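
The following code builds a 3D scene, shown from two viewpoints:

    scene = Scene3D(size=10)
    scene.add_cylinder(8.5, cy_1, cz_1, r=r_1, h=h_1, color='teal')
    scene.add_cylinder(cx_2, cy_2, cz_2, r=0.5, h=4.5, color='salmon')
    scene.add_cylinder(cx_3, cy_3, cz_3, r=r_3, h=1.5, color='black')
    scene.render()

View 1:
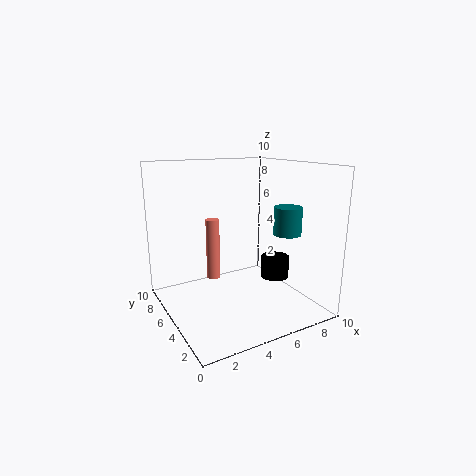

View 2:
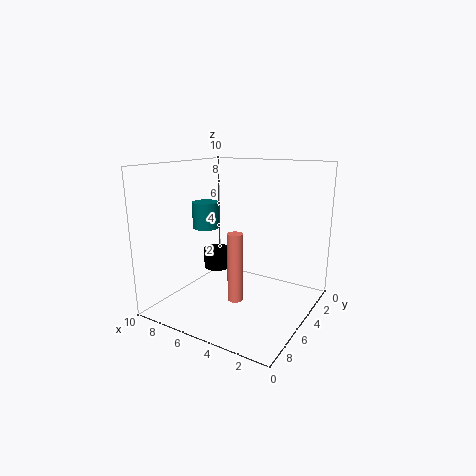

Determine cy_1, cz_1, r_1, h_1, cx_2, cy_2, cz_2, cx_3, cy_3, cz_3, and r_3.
cy_1 = 4
cz_1 = 5
r_1 = 1
h_1 = 2
cx_2 = 4
cy_2 = 7
cz_2 = 1.5
cx_3 = 7.5
cy_3 = 4
cz_3 = 2
r_3 = 1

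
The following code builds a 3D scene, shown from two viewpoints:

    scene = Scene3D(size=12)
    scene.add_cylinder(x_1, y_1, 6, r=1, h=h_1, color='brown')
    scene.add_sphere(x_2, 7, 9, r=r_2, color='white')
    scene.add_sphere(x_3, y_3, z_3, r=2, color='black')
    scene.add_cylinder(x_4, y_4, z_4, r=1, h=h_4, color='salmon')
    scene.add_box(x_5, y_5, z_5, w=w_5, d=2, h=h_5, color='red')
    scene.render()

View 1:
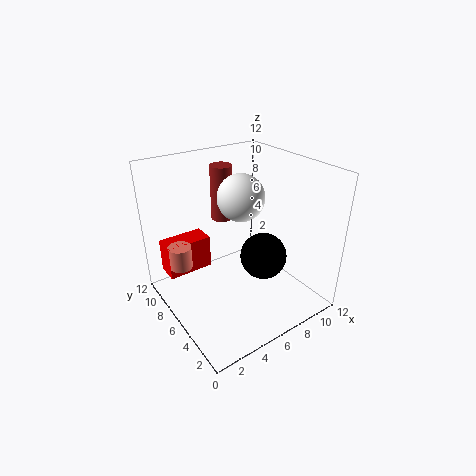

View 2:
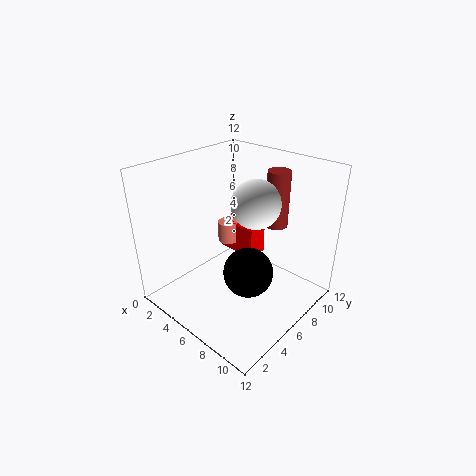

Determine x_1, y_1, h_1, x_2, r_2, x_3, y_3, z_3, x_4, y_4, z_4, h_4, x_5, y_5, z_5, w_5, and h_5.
x_1 = 7, y_1 = 10, h_1 = 5, x_2 = 7, r_2 = 2, x_3 = 8, y_3 = 5, z_3 = 4, x_4 = 2, y_4 = 9, z_4 = 3, h_4 = 2, x_5 = 1, y_5 = 9, z_5 = 2, w_5 = 4, h_5 = 3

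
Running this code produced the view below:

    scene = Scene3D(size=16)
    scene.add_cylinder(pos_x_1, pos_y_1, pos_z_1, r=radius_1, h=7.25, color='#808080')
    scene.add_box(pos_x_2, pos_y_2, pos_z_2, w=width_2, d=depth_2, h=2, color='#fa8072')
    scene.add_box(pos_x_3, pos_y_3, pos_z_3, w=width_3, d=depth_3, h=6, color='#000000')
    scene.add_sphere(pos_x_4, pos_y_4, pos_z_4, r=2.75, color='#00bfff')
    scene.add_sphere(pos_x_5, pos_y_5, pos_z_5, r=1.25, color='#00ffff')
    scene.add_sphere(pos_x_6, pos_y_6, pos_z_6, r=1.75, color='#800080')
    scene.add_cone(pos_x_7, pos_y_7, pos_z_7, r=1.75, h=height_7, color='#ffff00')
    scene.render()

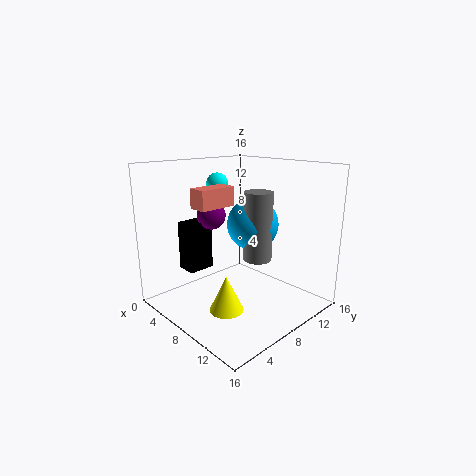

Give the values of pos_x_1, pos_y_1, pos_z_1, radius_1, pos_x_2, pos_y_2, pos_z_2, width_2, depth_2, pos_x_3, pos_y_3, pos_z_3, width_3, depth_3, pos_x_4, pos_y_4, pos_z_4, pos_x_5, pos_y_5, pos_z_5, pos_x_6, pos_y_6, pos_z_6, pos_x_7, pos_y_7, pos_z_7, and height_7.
pos_x_1 = 10.75, pos_y_1 = 8.25, pos_z_1 = 6.25, radius_1 = 1.5, pos_x_2 = 6.75, pos_y_2 = 2.75, pos_z_2 = 12, width_2 = 2, depth_2 = 4, pos_x_3 = 0.25, pos_y_3 = 5.25, pos_z_3 = 2.75, width_3 = 2.5, depth_3 = 3.25, pos_x_4 = 9.5, pos_y_4 = 8.75, pos_z_4 = 9.75, pos_x_5 = 4, pos_y_5 = 8.5, pos_z_5 = 13.5, pos_x_6 = 2.75, pos_y_6 = 8.5, pos_z_6 = 9.5, pos_x_7 = 10.5, pos_y_7 = 4, pos_z_7 = 1.75, height_7 = 3.75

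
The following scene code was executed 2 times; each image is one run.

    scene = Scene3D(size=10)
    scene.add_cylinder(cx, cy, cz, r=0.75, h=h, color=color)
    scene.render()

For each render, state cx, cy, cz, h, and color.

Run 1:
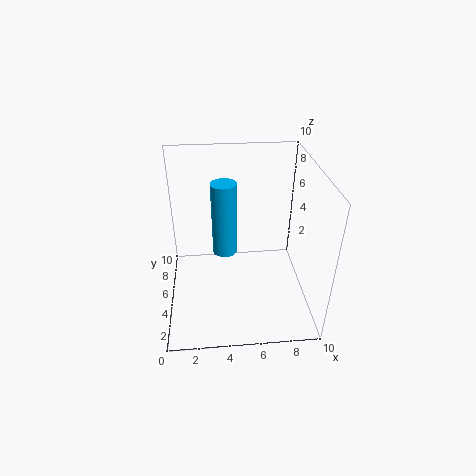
cx = 4, cy = 3, cz = 5.5, h = 4.5, color = 'deepskyblue'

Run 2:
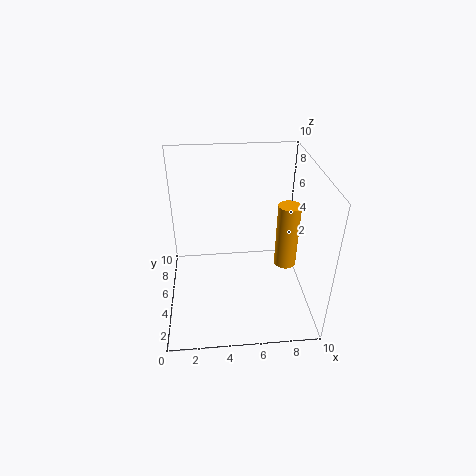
cx = 8.25, cy = 4.25, cz = 3.25, h = 4.5, color = 'orange'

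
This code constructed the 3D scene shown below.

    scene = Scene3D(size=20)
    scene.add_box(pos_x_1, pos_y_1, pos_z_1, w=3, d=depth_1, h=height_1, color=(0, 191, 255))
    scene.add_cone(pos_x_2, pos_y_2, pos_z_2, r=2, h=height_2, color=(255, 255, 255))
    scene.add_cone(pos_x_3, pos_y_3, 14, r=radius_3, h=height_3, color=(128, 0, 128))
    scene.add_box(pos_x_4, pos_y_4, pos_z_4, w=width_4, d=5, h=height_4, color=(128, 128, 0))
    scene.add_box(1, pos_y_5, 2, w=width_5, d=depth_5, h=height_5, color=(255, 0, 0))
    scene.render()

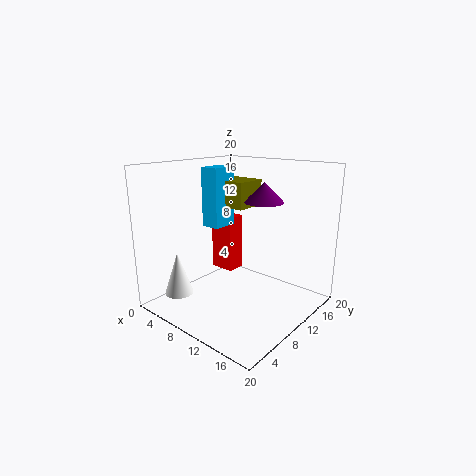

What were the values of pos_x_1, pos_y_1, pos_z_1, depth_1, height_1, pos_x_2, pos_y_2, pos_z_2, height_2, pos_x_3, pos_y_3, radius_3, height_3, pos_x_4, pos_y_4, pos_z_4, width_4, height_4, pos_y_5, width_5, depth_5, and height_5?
pos_x_1 = 2
pos_y_1 = 11
pos_z_1 = 10
depth_1 = 4
height_1 = 9
pos_x_2 = 4
pos_y_2 = 4
pos_z_2 = 2
height_2 = 6
pos_x_3 = 10
pos_y_3 = 16
radius_3 = 3
height_3 = 3
pos_x_4 = 1
pos_y_4 = 13
pos_z_4 = 13
width_4 = 7
height_4 = 4
pos_y_5 = 14
width_5 = 4
depth_5 = 3
height_5 = 9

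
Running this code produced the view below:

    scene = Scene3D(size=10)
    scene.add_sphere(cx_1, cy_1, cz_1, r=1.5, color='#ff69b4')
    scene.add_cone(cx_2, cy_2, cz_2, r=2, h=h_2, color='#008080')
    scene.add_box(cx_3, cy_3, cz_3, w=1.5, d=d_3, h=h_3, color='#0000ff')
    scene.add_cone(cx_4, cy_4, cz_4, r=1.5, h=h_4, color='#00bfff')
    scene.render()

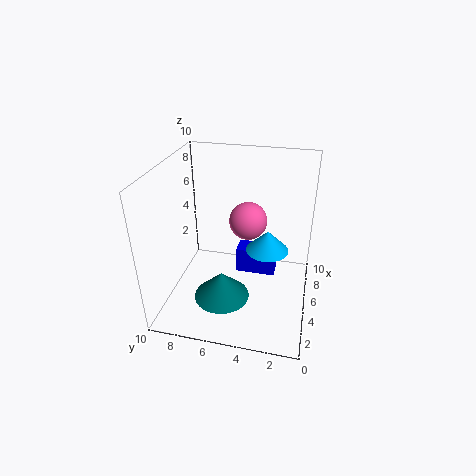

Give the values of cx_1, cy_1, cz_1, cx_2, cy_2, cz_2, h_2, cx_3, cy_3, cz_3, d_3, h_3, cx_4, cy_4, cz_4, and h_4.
cx_1 = 8.5
cy_1 = 5
cz_1 = 4.5
cx_2 = 4
cy_2 = 6
cz_2 = 0.5
h_2 = 2
cx_3 = 6.5
cy_3 = 2.5
cz_3 = 1
d_3 = 3
h_3 = 2
cx_4 = 5.5
cy_4 = 3
cz_4 = 4
h_4 = 1.5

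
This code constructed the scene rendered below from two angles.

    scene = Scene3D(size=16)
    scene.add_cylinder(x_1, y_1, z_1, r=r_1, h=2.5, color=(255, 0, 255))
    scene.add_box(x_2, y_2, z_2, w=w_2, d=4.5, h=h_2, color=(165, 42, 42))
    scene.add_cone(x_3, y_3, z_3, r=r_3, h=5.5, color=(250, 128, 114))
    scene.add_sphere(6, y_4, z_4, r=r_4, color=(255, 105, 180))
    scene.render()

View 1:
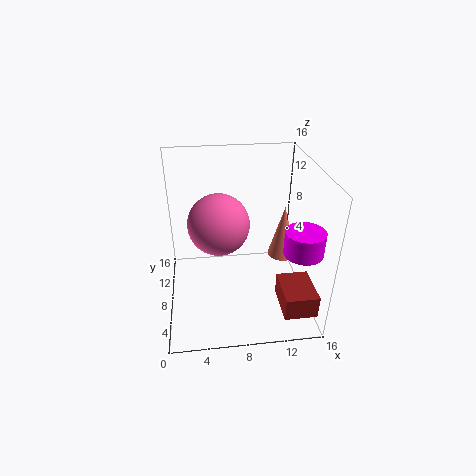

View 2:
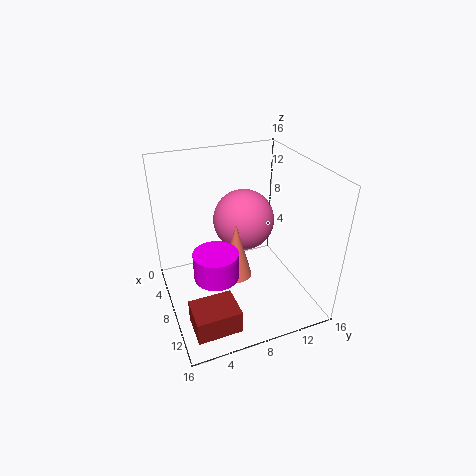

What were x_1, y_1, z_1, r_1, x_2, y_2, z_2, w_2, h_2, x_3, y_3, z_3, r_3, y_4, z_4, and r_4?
x_1 = 14
y_1 = 3.5
z_1 = 8.5
r_1 = 2
x_2 = 12
y_2 = 1
z_2 = 2
w_2 = 3.5
h_2 = 2.5
x_3 = 12.5
y_3 = 6
z_3 = 7
r_3 = 1.5
y_4 = 9.5
z_4 = 9
r_4 = 3.5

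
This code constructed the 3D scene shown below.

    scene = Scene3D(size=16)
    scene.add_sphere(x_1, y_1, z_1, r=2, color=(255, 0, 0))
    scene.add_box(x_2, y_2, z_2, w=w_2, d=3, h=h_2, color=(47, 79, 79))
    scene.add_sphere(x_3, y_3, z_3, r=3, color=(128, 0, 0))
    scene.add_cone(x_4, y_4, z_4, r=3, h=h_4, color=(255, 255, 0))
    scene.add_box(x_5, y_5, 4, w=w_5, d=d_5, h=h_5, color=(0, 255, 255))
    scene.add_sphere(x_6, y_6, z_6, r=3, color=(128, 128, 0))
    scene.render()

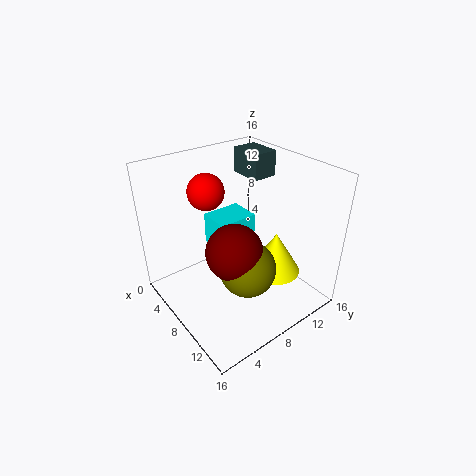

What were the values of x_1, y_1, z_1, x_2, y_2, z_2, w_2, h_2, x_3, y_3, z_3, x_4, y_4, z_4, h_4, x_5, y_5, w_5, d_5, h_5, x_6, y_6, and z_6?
x_1 = 5; y_1 = 6; z_1 = 13; x_2 = 2; y_2 = 12; z_2 = 13; w_2 = 4; h_2 = 3; x_3 = 10; y_3 = 6; z_3 = 8; x_4 = 10; y_4 = 12; z_4 = 3; h_4 = 5; x_5 = 1; y_5 = 8; w_5 = 4; d_5 = 5; h_5 = 4; x_6 = 11; y_6 = 7; z_6 = 6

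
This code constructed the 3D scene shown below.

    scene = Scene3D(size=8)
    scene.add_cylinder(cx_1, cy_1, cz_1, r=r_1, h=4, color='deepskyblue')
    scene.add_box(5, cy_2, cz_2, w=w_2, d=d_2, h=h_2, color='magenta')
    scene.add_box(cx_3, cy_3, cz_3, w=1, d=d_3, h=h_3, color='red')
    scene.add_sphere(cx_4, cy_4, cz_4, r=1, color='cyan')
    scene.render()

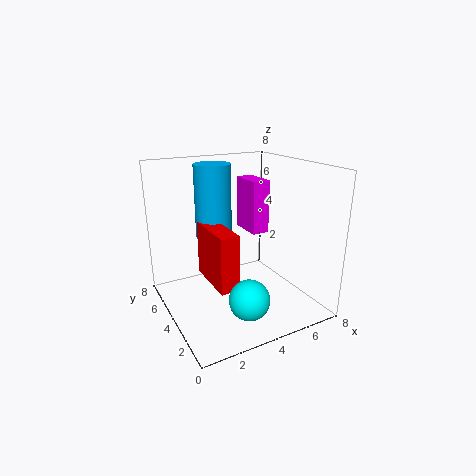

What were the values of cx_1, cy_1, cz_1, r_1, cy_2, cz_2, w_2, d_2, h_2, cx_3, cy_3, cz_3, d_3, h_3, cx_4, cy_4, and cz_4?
cx_1 = 3, cy_1 = 5, cz_1 = 4, r_1 = 1, cy_2 = 4, cz_2 = 4, w_2 = 1, d_2 = 2, h_2 = 3, cx_3 = 2, cy_3 = 2, cz_3 = 2, d_3 = 3, h_3 = 3, cx_4 = 3, cy_4 = 1, cz_4 = 2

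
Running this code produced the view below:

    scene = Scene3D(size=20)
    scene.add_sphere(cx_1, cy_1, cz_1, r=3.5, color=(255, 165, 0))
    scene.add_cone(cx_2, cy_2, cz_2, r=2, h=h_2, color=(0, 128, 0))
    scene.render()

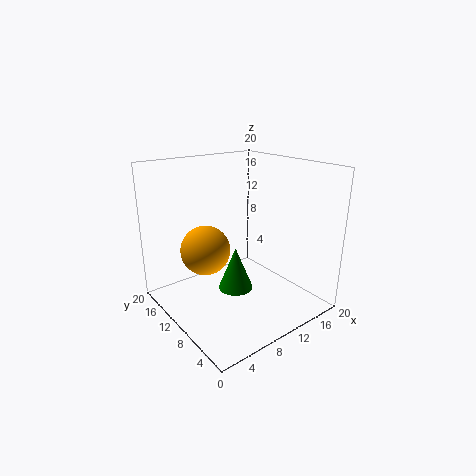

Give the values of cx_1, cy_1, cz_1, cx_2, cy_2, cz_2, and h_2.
cx_1 = 6.5; cy_1 = 13; cz_1 = 8; cx_2 = 5; cy_2 = 4; cz_2 = 7; h_2 = 5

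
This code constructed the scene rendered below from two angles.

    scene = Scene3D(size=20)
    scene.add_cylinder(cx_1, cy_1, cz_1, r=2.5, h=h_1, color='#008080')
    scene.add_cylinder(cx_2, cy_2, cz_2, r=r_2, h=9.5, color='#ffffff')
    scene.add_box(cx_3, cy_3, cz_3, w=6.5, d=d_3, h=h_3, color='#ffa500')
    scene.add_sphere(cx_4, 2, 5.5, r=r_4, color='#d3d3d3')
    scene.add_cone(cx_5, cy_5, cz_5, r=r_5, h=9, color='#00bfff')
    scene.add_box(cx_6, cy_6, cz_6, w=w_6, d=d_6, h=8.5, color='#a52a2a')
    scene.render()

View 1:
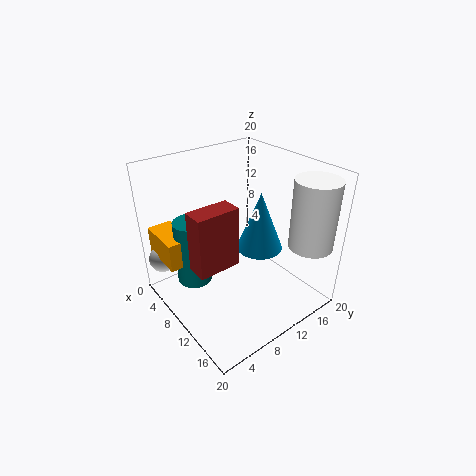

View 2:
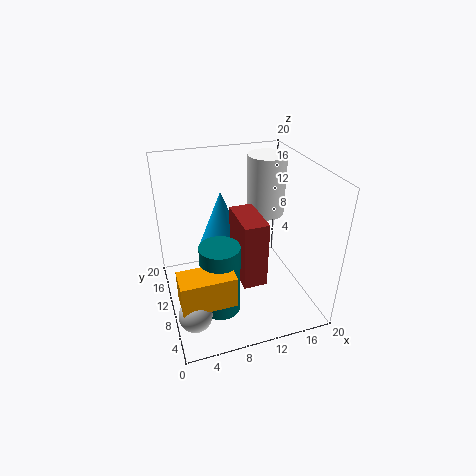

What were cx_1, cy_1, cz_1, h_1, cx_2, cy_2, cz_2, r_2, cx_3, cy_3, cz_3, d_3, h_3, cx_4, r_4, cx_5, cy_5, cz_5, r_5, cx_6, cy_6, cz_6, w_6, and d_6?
cx_1 = 6; cy_1 = 5; cz_1 = 3; h_1 = 9.5; cx_2 = 17; cy_2 = 17; cz_2 = 9.5; r_2 = 3; cx_3 = 0.5; cy_3 = 1; cz_3 = 6.5; d_3 = 3.5; h_3 = 4; cx_4 = 2; r_4 = 2; cx_5 = 9; cy_5 = 15; cz_5 = 6; r_5 = 3.5; cx_6 = 8.5; cy_6 = 3; cz_6 = 7; w_6 = 3; d_6 = 6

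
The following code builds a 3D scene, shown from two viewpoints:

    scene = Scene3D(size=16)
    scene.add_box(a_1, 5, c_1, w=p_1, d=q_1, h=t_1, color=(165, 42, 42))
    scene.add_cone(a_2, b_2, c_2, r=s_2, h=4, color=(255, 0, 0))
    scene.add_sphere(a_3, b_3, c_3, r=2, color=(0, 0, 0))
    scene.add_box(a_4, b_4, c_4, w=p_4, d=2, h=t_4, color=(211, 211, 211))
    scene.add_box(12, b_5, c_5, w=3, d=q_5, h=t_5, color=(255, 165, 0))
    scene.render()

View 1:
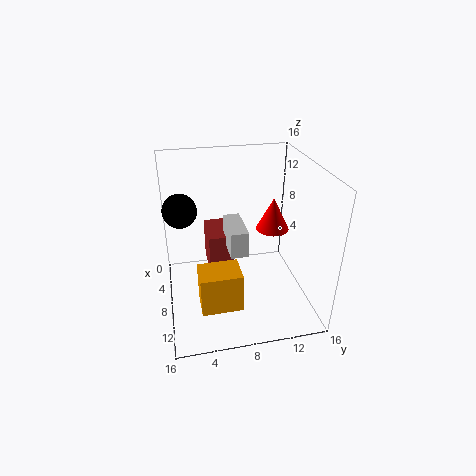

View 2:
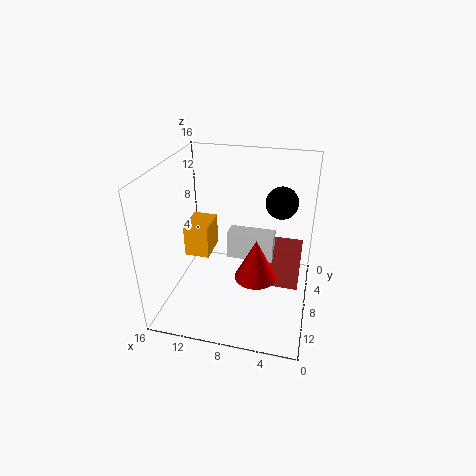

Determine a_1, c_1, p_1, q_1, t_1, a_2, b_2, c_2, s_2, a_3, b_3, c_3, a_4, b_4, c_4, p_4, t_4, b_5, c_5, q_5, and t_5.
a_1 = 1
c_1 = 2
p_1 = 5
q_1 = 3
t_1 = 5
a_2 = 5
b_2 = 13
c_2 = 7
s_2 = 2
a_3 = 4
b_3 = 2
c_3 = 10
a_4 = 4
b_4 = 7
c_4 = 6
p_4 = 5
t_4 = 3
b_5 = 3
c_5 = 4
q_5 = 4
t_5 = 4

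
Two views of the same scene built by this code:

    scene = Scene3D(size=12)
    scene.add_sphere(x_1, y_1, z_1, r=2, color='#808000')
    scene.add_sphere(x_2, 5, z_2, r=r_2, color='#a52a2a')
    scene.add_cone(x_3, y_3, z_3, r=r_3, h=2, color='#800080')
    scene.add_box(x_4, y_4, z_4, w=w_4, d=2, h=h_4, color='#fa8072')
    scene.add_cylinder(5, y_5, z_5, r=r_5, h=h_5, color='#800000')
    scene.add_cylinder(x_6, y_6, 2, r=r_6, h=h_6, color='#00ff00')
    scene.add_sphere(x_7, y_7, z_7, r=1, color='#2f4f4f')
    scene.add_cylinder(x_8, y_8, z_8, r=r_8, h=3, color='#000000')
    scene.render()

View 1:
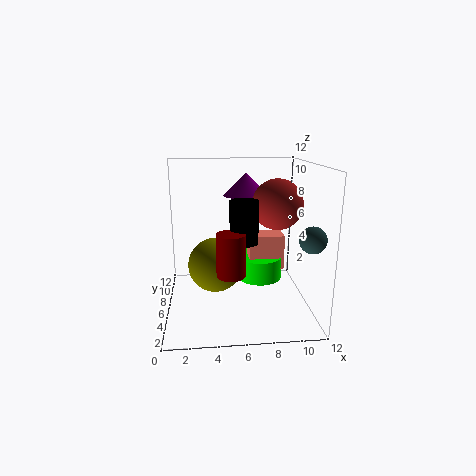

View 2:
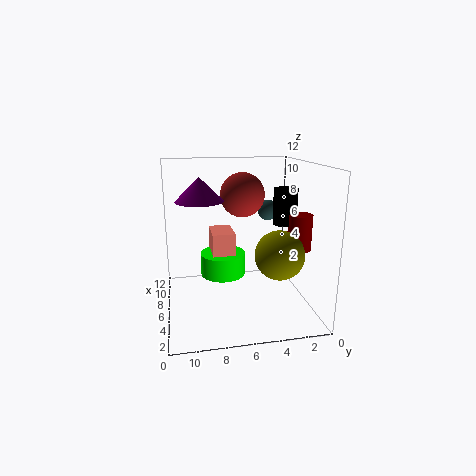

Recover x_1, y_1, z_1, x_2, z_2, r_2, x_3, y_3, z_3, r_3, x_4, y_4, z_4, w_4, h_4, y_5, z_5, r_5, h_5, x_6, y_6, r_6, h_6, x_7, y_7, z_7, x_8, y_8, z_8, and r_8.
x_1 = 4; y_1 = 3; z_1 = 5; x_2 = 9; z_2 = 9; r_2 = 2; x_3 = 7; y_3 = 9; z_3 = 9; r_3 = 2; x_4 = 7; y_4 = 6; z_4 = 3; w_4 = 3; h_4 = 3; y_5 = 1; z_5 = 5; r_5 = 1; h_5 = 3; x_6 = 8; y_6 = 7; r_6 = 2; h_6 = 2; x_7 = 11; y_7 = 2; z_7 = 7; x_8 = 6; y_8 = 2; z_8 = 7; r_8 = 1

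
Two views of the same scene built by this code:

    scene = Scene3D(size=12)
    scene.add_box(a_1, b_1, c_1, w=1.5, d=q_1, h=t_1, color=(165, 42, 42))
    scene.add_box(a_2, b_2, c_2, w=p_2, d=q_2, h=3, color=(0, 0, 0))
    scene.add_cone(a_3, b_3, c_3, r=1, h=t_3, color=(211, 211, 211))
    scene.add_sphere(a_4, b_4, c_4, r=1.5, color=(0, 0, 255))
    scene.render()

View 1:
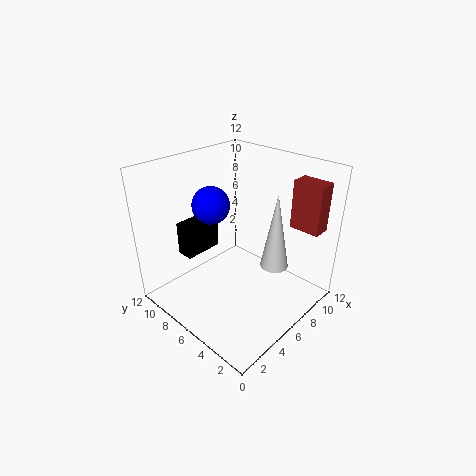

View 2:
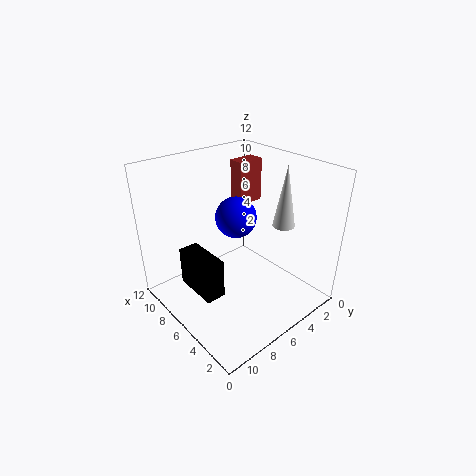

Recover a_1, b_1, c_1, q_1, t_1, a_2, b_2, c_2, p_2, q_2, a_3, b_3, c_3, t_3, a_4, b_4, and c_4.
a_1 = 9, b_1 = 0.5, c_1 = 7, q_1 = 2.5, t_1 = 4, a_2 = 3.5, b_2 = 9.5, c_2 = 3.5, p_2 = 3.5, q_2 = 1.5, a_3 = 5, b_3 = 1.5, c_3 = 6, t_3 = 5.5, a_4 = 4.5, b_4 = 7.5, c_4 = 9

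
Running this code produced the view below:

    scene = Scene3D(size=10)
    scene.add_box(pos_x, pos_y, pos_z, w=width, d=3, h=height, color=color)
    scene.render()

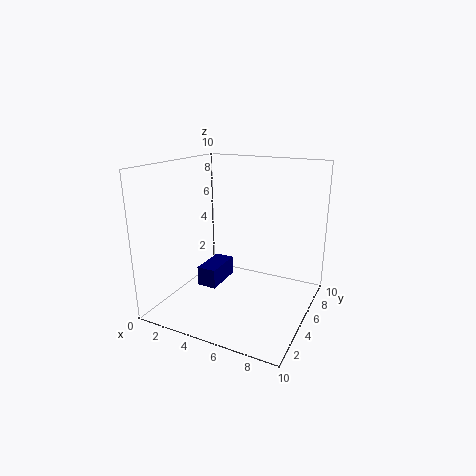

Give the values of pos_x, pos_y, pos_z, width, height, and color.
pos_x = 1.5, pos_y = 5, pos_z = 0.5, width = 1.5, height = 1.5, color = 'navy'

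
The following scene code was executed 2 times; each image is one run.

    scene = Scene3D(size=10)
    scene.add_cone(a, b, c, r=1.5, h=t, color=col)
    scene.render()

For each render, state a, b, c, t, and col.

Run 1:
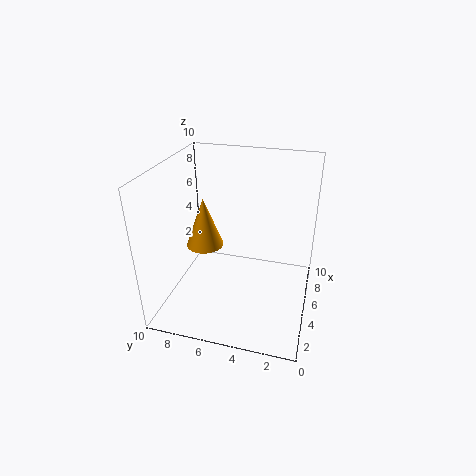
a = 7.5; b = 8.5; c = 2.5; t = 4; col = 'orange'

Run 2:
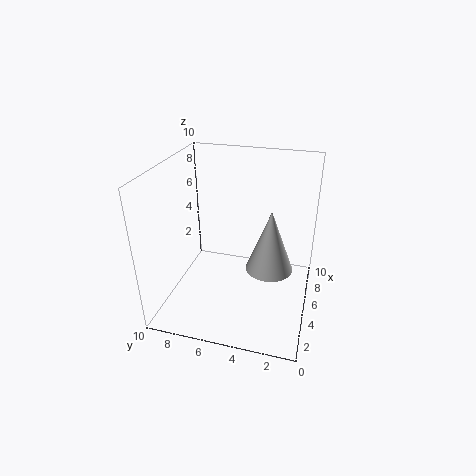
a = 3.5; b = 2.5; c = 4; t = 4; col = 'lightgray'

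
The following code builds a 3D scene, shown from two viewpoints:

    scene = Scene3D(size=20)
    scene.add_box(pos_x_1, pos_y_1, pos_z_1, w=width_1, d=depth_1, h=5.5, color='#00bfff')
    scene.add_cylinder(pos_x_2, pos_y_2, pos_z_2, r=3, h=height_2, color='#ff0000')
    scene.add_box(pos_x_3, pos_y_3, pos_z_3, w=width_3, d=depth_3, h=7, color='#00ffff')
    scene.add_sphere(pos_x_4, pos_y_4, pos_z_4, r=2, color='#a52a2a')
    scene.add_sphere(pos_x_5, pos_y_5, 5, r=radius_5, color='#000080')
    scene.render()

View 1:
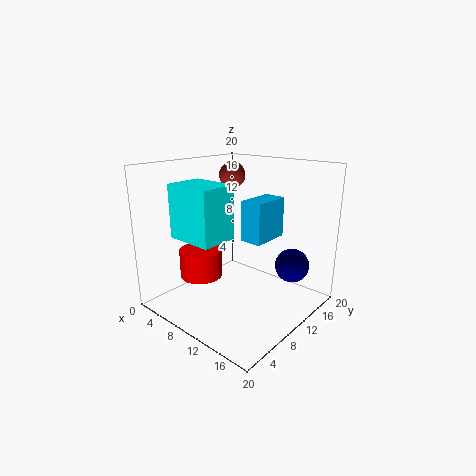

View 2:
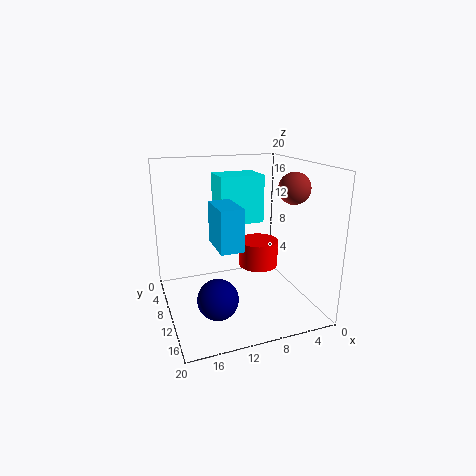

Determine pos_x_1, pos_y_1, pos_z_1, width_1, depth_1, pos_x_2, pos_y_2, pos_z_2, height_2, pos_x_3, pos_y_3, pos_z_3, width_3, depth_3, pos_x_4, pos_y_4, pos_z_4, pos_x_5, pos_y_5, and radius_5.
pos_x_1 = 11
pos_y_1 = 9.5
pos_z_1 = 10
width_1 = 3
depth_1 = 5.5
pos_x_2 = 5.5
pos_y_2 = 7
pos_z_2 = 4
height_2 = 4
pos_x_3 = 5
pos_y_3 = 2.5
pos_z_3 = 11
width_3 = 6.5
depth_3 = 5
pos_x_4 = 4.5
pos_y_4 = 15
pos_z_4 = 17.5
pos_x_5 = 15
pos_y_5 = 16.5
radius_5 = 2.5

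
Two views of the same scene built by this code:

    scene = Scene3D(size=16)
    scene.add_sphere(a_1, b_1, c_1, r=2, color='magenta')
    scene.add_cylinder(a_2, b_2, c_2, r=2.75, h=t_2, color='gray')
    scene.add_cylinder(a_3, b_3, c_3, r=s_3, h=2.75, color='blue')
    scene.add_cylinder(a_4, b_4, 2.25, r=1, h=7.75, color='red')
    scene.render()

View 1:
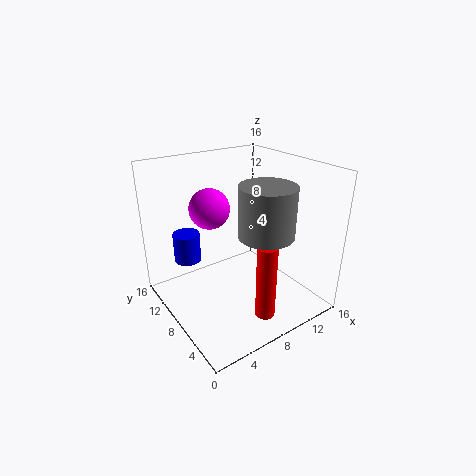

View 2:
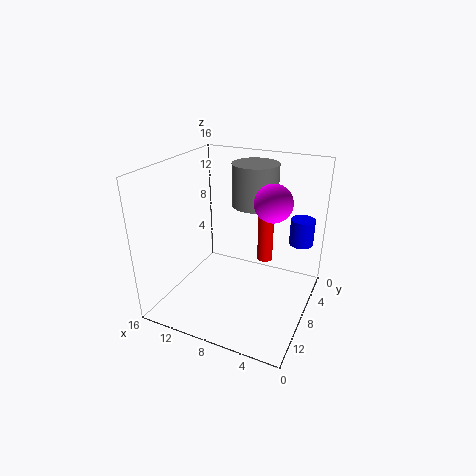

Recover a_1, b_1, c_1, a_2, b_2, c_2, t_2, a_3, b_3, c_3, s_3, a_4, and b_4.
a_1 = 4.25
b_1 = 7.5
c_1 = 12.5
a_2 = 8
b_2 = 3.25
c_2 = 10.25
t_2 = 5
a_3 = 1.25
b_3 = 6.75
c_3 = 8.25
s_3 = 1.25
a_4 = 7
b_4 = 1.75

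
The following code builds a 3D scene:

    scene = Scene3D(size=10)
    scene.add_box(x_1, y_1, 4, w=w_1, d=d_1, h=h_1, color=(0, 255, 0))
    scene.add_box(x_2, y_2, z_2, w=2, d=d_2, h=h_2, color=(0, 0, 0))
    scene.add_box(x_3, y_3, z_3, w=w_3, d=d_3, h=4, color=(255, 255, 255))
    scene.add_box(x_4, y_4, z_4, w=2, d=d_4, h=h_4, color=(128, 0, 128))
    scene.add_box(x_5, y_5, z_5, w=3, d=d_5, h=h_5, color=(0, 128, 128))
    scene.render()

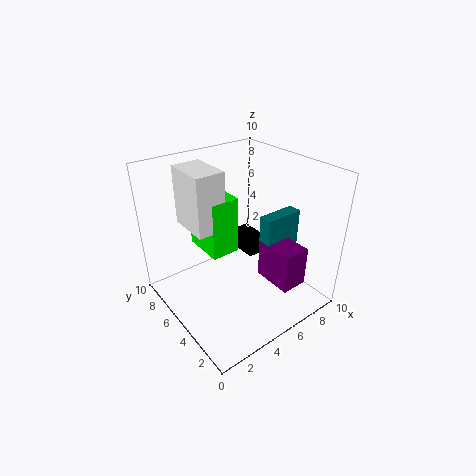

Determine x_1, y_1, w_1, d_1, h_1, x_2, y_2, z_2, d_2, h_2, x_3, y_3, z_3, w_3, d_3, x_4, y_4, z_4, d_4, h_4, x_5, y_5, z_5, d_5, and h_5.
x_1 = 3, y_1 = 5, w_1 = 2, d_1 = 3, h_1 = 4, x_2 = 7, y_2 = 6, z_2 = 2, d_2 = 3, h_2 = 1, x_3 = 2, y_3 = 5, z_3 = 6, w_3 = 2, d_3 = 3, x_4 = 7, y_4 = 2, z_4 = 1, d_4 = 3, h_4 = 3, x_5 = 7, y_5 = 4, z_5 = 2, d_5 = 1, h_5 = 4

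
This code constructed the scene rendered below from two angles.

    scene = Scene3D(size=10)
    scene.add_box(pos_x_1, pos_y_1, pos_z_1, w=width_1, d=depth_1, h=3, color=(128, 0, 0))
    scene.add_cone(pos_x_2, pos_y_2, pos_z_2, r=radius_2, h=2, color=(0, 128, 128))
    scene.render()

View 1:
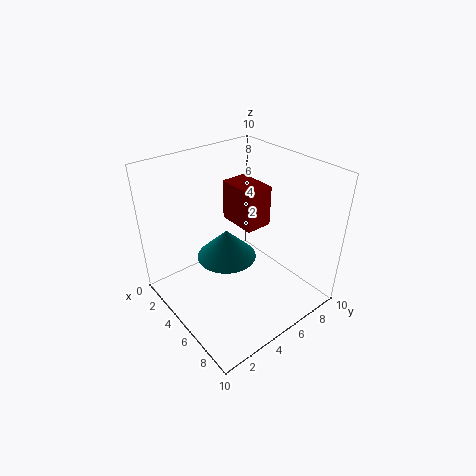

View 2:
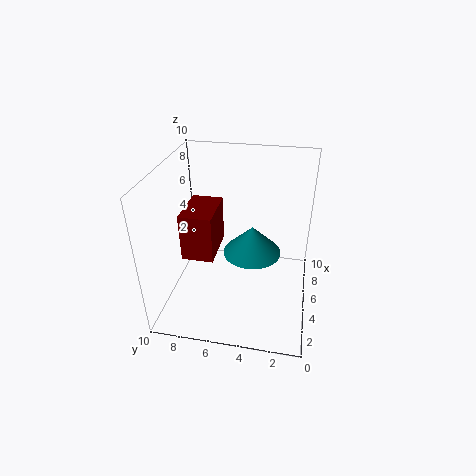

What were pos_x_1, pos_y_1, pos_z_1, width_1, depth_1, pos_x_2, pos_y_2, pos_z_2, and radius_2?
pos_x_1 = 2; pos_y_1 = 6; pos_z_1 = 5; width_1 = 3; depth_1 = 2; pos_x_2 = 5; pos_y_2 = 4; pos_z_2 = 4; radius_2 = 2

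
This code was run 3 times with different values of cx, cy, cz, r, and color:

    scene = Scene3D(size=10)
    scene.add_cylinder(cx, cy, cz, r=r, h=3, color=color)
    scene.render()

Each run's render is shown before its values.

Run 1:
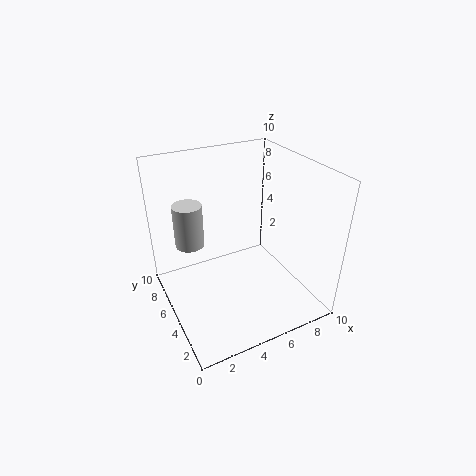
cx = 2
cy = 6.5
cz = 4.5
r = 1
color = 'lightgray'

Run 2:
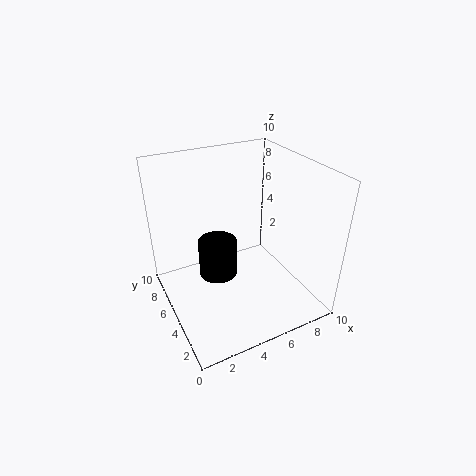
cx = 4.5
cy = 7.5
cz = 0.5
r = 1.5
color = 'black'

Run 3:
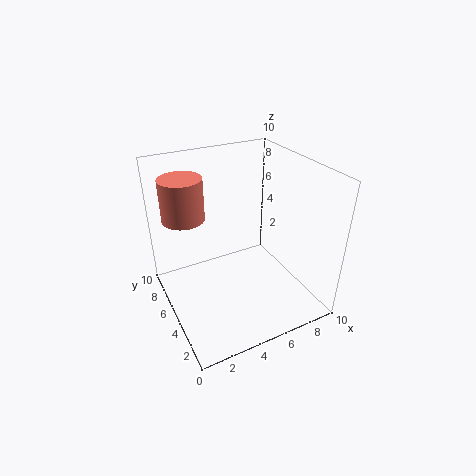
cx = 2
cy = 7.5
cz = 6
r = 1.5
color = 'salmon'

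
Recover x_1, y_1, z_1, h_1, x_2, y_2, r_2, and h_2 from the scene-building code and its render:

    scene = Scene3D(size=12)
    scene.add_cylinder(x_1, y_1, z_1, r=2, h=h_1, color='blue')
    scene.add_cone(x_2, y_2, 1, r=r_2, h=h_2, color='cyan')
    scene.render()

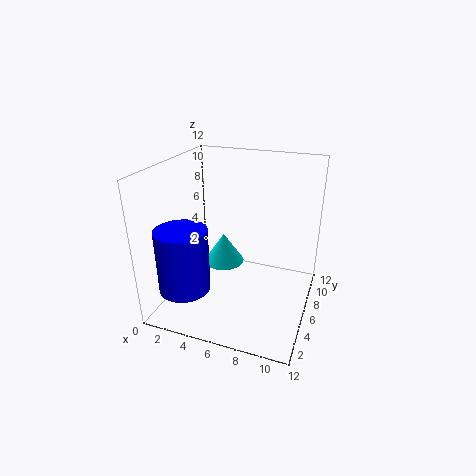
x_1 = 3; y_1 = 2; z_1 = 3; h_1 = 5; x_2 = 3; y_2 = 10; r_2 = 2; h_2 = 3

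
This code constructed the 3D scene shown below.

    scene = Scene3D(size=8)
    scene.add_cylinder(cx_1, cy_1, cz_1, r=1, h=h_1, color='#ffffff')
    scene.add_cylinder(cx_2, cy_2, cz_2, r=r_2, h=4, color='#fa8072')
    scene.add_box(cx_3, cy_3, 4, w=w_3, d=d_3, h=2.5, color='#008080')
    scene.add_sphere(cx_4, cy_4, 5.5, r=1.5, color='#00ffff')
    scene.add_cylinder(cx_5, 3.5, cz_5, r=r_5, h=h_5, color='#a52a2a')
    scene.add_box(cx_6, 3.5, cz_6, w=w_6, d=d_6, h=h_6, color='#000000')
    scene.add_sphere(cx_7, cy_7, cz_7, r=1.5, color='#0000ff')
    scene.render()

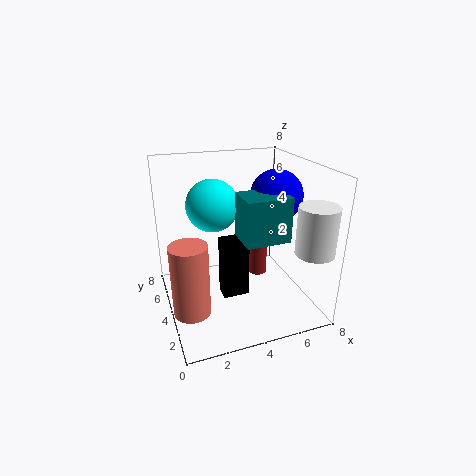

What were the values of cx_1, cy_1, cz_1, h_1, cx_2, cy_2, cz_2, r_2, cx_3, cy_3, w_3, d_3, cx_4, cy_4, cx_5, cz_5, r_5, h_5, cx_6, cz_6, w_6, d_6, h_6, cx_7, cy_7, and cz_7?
cx_1 = 7
cy_1 = 1
cz_1 = 4
h_1 = 2.5
cx_2 = 1
cy_2 = 3
cz_2 = 0.5
r_2 = 1
cx_3 = 4
cy_3 = 2.5
w_3 = 2.5
d_3 = 2
cx_4 = 3
cy_4 = 5.5
cx_5 = 5
cz_5 = 2
r_5 = 0.5
h_5 = 2.5
cx_6 = 3
cz_6 = 0.5
w_6 = 1.5
d_6 = 1
h_6 = 3.5
cx_7 = 6.5
cy_7 = 4.5
cz_7 = 6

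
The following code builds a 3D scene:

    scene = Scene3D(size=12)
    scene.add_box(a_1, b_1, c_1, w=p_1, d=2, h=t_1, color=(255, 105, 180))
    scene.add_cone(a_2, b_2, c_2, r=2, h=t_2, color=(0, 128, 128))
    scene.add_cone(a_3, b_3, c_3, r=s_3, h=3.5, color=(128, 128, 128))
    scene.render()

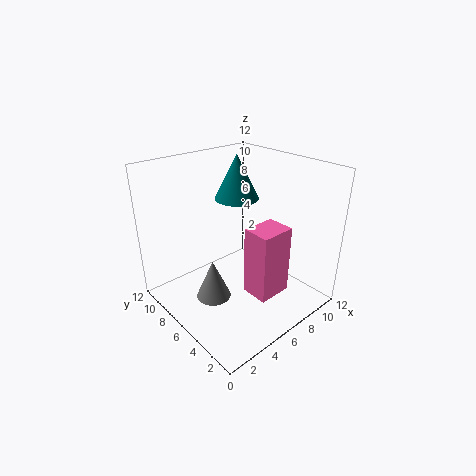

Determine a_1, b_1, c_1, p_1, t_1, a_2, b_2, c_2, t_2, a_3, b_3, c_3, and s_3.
a_1 = 3.5, b_1 = 0.5, c_1 = 4, p_1 = 2.5, t_1 = 5, a_2 = 8.5, b_2 = 9, c_2 = 8, t_2 = 4, a_3 = 4, b_3 = 7, c_3 = 0.5, s_3 = 1.5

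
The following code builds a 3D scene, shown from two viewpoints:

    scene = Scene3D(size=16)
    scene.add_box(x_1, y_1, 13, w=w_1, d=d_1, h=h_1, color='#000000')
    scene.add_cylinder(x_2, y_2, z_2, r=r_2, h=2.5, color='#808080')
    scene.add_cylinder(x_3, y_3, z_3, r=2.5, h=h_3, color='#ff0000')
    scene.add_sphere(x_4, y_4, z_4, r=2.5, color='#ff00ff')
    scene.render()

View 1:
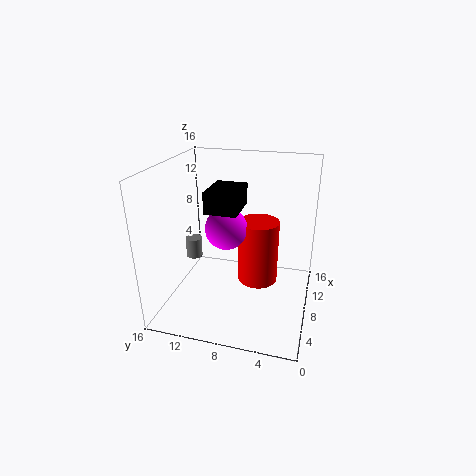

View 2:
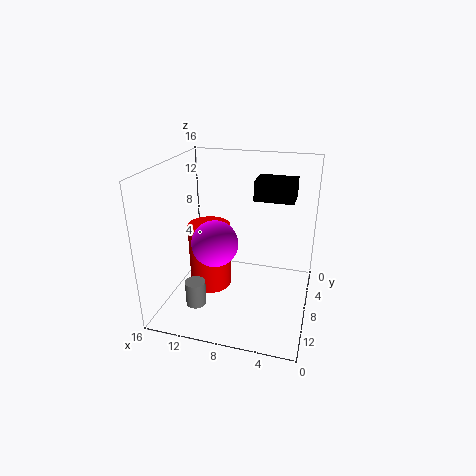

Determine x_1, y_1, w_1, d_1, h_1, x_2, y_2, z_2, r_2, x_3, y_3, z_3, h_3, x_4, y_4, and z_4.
x_1 = 2; y_1 = 6.5; w_1 = 4; d_1 = 3; h_1 = 2; x_2 = 10.5; y_2 = 14.5; z_2 = 3.5; r_2 = 1; x_3 = 12; y_3 = 6.5; z_3 = 0.5; h_3 = 8; x_4 = 10; y_4 = 10; z_4 = 8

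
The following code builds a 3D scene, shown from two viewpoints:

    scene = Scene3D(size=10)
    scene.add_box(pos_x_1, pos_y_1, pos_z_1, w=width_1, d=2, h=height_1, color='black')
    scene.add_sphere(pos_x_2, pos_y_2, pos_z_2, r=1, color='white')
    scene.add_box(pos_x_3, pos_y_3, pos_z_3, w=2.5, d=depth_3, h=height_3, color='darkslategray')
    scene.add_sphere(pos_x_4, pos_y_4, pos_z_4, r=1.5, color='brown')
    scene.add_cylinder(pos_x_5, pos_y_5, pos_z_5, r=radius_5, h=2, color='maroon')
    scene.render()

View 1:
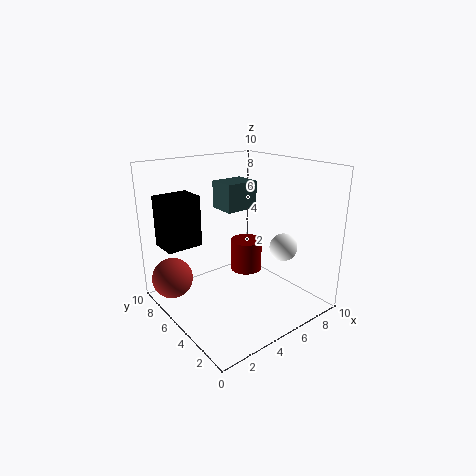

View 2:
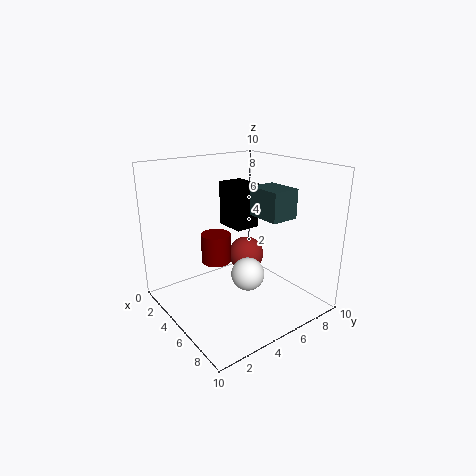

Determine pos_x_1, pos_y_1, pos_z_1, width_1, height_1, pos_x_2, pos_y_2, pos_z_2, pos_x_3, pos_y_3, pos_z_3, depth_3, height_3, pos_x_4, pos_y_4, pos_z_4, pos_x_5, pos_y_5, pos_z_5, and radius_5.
pos_x_1 = 0.5; pos_y_1 = 6.5; pos_z_1 = 4.5; width_1 = 2.5; height_1 = 3.5; pos_x_2 = 8; pos_y_2 = 3.5; pos_z_2 = 4; pos_x_3 = 5; pos_y_3 = 6; pos_z_3 = 6.5; depth_3 = 2; height_3 = 2; pos_x_4 = 1.5; pos_y_4 = 8.5; pos_z_4 = 1.5; pos_x_5 = 4.5; pos_y_5 = 3.5; pos_z_5 = 3.5; radius_5 = 1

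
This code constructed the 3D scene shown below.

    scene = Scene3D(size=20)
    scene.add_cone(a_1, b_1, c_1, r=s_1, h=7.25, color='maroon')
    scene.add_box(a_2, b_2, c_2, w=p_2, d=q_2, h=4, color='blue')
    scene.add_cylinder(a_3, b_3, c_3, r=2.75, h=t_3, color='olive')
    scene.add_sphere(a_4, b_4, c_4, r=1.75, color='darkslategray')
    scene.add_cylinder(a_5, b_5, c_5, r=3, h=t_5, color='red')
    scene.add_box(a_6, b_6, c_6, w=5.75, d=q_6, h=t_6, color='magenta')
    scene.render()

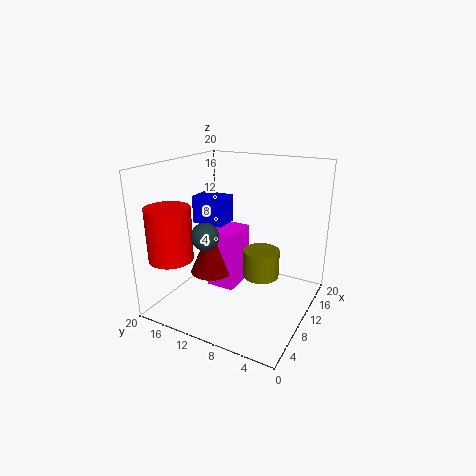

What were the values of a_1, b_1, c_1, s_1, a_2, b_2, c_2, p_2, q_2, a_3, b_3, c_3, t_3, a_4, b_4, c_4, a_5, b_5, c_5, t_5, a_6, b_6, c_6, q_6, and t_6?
a_1 = 10.5, b_1 = 14.75, c_1 = 3.5, s_1 = 3.25, a_2 = 10, b_2 = 12.75, c_2 = 11, p_2 = 3.5, q_2 = 4.75, a_3 = 14.25, b_3 = 8.25, c_3 = 2.5, t_3 = 4.25, a_4 = 4.25, b_4 = 11.5, c_4 = 12, a_5 = 4, b_5 = 17, c_5 = 7.75, t_5 = 7.25, a_6 = 10.25, b_6 = 11.25, c_6 = 1, q_6 = 4.25, t_6 = 8.75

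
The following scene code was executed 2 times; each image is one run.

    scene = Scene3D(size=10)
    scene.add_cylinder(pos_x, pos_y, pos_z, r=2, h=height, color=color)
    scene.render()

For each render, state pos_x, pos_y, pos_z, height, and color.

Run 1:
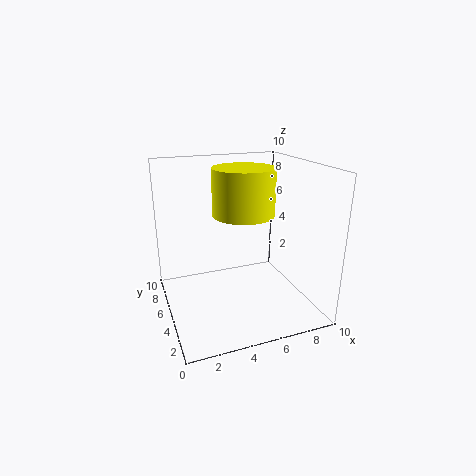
pos_x = 5; pos_y = 4; pos_z = 7; height = 3; color = 'yellow'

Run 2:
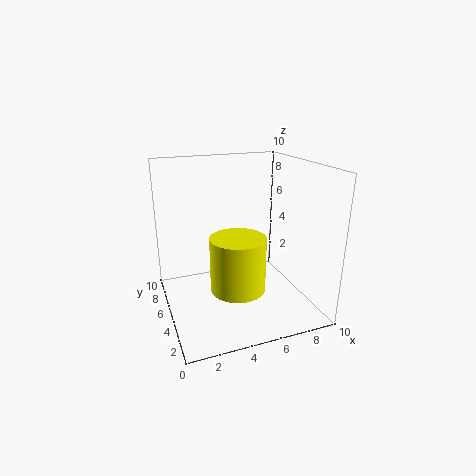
pos_x = 5; pos_y = 5; pos_z = 1; height = 4; color = 'yellow'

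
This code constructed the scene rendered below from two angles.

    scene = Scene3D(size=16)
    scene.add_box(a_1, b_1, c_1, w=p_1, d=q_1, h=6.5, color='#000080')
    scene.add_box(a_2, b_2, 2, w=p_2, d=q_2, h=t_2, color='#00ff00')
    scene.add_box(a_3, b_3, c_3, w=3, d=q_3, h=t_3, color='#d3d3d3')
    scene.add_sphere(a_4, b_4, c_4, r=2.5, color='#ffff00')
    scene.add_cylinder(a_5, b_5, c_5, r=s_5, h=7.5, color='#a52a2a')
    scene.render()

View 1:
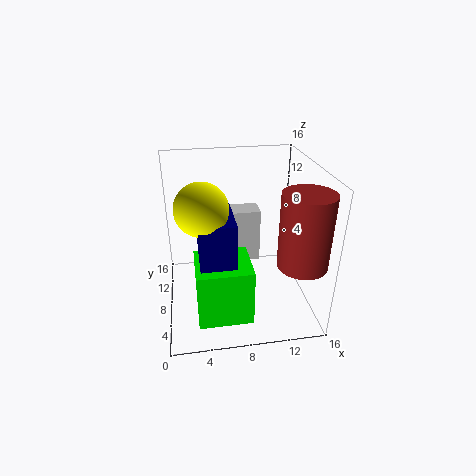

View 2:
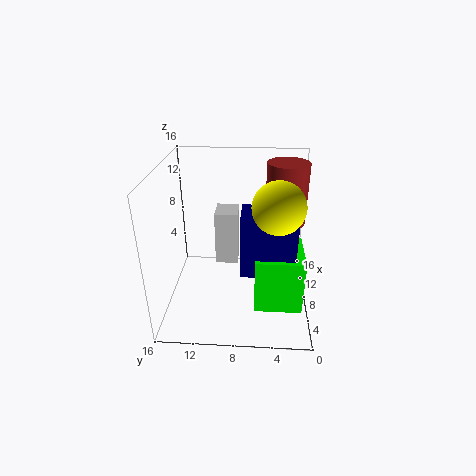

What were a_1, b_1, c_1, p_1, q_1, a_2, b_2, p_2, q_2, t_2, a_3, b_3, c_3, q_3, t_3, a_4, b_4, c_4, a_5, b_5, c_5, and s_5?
a_1 = 3.5
b_1 = 2
c_1 = 6
p_1 = 3.5
q_1 = 5.5
a_2 = 3
b_2 = 1
p_2 = 5.5
q_2 = 5
t_2 = 6
a_3 = 7.5
b_3 = 8
c_3 = 5
q_3 = 2.5
t_3 = 6
a_4 = 4
b_4 = 4
c_4 = 13.5
a_5 = 13.5
b_5 = 2.5
c_5 = 7.5
s_5 = 2.5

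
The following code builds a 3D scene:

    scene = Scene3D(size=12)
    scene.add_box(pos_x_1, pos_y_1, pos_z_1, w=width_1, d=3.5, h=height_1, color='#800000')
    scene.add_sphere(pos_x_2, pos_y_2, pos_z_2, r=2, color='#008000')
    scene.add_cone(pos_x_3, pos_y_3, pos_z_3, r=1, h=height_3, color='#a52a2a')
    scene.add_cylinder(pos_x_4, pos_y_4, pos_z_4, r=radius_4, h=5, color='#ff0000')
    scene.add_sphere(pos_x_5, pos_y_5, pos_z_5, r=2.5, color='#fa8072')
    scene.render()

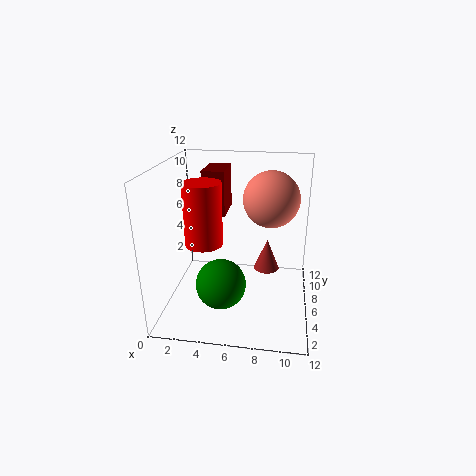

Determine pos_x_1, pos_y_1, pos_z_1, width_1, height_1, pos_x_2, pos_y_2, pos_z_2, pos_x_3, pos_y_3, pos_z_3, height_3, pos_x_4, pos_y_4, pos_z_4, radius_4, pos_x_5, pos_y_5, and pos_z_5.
pos_x_1 = 2.5, pos_y_1 = 8, pos_z_1 = 7, width_1 = 2, height_1 = 4, pos_x_2 = 5, pos_y_2 = 3.5, pos_z_2 = 3, pos_x_3 = 8.5, pos_y_3 = 5, pos_z_3 = 4, height_3 = 2.5, pos_x_4 = 3.5, pos_y_4 = 4.5, pos_z_4 = 6, radius_4 = 1.5, pos_x_5 = 8.5, pos_y_5 = 9, pos_z_5 = 8.5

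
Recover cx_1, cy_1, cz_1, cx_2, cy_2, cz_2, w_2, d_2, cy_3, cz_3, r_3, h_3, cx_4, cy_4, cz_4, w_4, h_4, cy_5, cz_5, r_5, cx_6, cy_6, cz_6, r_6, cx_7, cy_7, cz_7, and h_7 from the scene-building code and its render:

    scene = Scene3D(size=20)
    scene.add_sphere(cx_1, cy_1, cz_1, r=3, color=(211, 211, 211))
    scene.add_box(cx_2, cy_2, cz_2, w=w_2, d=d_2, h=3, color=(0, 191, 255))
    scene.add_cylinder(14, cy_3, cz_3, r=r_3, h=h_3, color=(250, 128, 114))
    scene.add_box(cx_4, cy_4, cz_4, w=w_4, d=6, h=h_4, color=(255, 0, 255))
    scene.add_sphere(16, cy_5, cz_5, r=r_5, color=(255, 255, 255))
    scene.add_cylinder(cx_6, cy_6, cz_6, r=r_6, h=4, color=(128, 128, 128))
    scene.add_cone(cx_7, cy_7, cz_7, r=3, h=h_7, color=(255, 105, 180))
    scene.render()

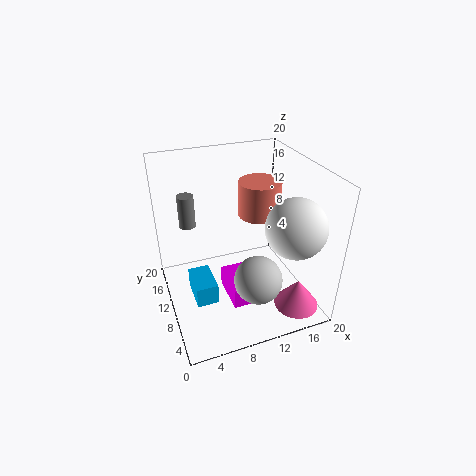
cx_1 = 10
cy_1 = 3
cz_1 = 8
cx_2 = 3
cy_2 = 7
cz_2 = 2
w_2 = 3
d_2 = 5
cy_3 = 12
cz_3 = 12
r_3 = 3
h_3 = 5
cx_4 = 8
cy_4 = 6
cz_4 = 1
w_4 = 4
h_4 = 3
cy_5 = 5
cz_5 = 13
r_5 = 4
cx_6 = 3
cy_6 = 9
cz_6 = 14
r_6 = 1
cx_7 = 16
cy_7 = 3
cz_7 = 2
h_7 = 4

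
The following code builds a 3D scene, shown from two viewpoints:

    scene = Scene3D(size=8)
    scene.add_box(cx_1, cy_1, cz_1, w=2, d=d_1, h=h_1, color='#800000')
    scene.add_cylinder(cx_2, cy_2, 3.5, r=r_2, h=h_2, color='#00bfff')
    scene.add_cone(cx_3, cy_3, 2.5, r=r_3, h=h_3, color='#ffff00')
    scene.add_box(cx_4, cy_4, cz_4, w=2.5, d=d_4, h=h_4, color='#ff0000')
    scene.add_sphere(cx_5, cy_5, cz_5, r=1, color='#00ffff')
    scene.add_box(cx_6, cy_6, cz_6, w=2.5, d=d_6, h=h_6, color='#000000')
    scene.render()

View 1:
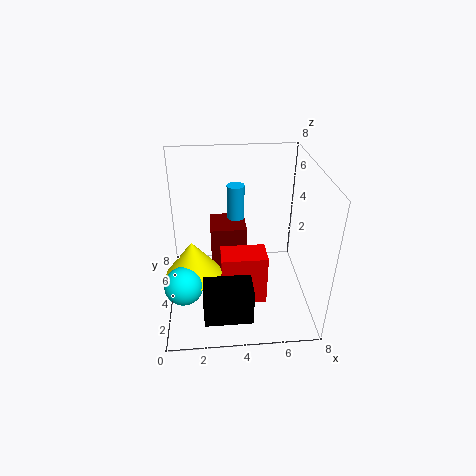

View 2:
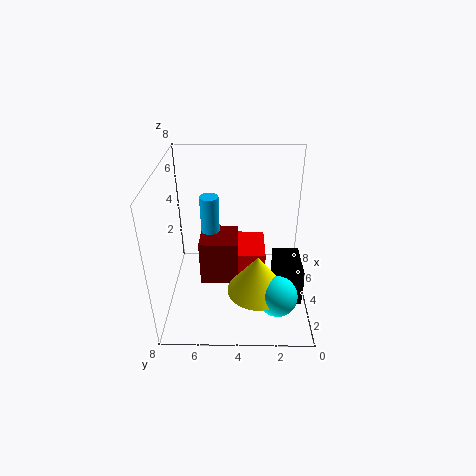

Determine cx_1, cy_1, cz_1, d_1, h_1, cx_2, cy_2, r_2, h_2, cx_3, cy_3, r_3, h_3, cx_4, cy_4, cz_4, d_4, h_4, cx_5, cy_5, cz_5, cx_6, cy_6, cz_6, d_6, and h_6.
cx_1 = 2.5; cy_1 = 4; cz_1 = 2; d_1 = 2; h_1 = 2.5; cx_2 = 4; cy_2 = 5.5; r_2 = 0.5; h_2 = 3; cx_3 = 1.5; cy_3 = 3; r_3 = 1.5; h_3 = 2; cx_4 = 3; cy_4 = 2.5; cz_4 = 0.5; d_4 = 1.5; h_4 = 3; cx_5 = 1; cy_5 = 2; cz_5 = 2.5; cx_6 = 2; cy_6 = 0.5; cz_6 = 1; d_6 = 1.5; h_6 = 2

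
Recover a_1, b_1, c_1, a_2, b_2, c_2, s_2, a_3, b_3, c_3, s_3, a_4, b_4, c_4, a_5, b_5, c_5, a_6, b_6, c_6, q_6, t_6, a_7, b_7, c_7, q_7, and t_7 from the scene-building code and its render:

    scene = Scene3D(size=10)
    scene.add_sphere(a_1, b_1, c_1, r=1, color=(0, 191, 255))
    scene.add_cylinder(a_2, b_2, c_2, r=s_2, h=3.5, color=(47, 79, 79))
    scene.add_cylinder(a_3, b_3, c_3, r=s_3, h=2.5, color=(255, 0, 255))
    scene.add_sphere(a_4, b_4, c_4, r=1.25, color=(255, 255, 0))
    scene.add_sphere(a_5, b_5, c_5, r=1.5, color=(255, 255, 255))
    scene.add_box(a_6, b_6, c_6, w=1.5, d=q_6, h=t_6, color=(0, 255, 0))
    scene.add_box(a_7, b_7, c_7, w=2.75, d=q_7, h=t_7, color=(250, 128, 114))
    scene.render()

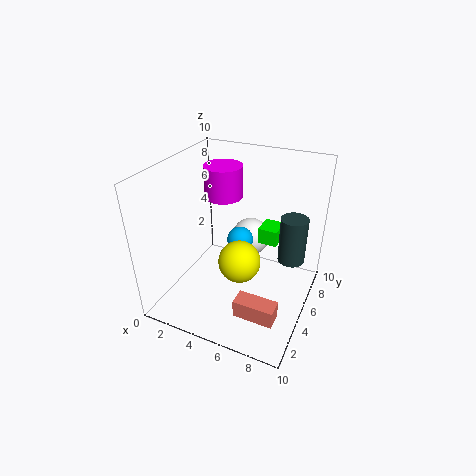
a_1 = 4.25
b_1 = 7
c_1 = 3.5
a_2 = 8.25
b_2 = 7.5
c_2 = 2.5
s_2 = 1
a_3 = 2.25
b_3 = 8.25
c_3 = 6.25
s_3 = 1.5
a_4 = 6.5
b_4 = 2
c_4 = 5.5
a_5 = 4.5
b_5 = 8.5
c_5 = 3
a_6 = 5.5
b_6 = 7.5
c_6 = 3.25
q_6 = 1.75
t_6 = 1.25
a_7 = 6
b_7 = 2
c_7 = 0.75
q_7 = 1.25
t_7 = 1.25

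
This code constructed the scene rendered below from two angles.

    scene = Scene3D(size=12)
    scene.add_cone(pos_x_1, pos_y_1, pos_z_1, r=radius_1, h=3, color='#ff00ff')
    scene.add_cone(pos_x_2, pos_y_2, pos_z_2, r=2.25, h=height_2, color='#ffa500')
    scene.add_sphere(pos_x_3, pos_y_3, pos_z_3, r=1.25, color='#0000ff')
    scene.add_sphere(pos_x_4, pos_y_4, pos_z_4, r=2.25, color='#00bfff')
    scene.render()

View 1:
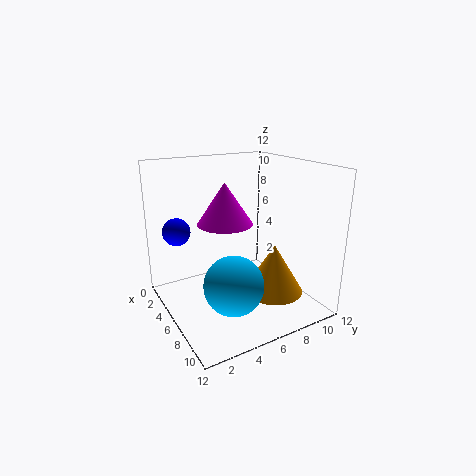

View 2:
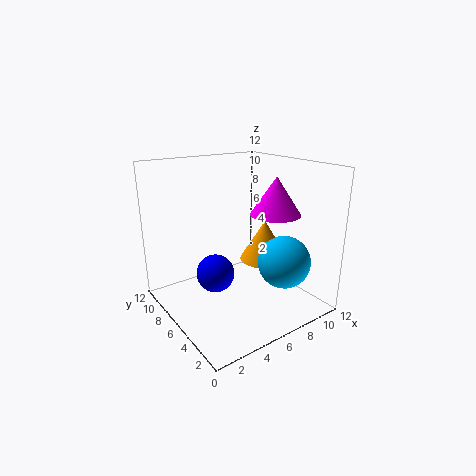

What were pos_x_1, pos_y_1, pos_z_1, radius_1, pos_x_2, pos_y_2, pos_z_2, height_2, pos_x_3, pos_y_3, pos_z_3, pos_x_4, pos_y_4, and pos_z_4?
pos_x_1 = 8
pos_y_1 = 3.75
pos_z_1 = 8.25
radius_1 = 2
pos_x_2 = 9.75
pos_y_2 = 7
pos_z_2 = 2.75
height_2 = 3.75
pos_x_3 = 1.5
pos_y_3 = 2.25
pos_z_3 = 5.75
pos_x_4 = 9.25
pos_y_4 = 3.75
pos_z_4 = 3.75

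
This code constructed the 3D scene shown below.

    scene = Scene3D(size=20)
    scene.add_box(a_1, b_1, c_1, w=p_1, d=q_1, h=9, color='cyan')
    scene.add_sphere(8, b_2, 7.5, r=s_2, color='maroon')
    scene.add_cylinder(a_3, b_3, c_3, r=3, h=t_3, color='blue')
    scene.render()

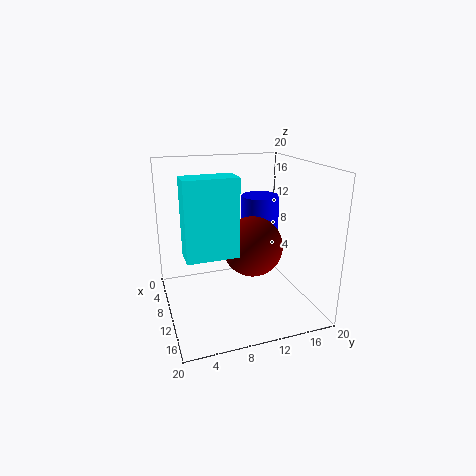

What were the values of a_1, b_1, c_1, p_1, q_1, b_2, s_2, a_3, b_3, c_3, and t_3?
a_1 = 15
b_1 = 1.5
c_1 = 11
p_1 = 3
q_1 = 6
b_2 = 13
s_2 = 4.5
a_3 = 3.5
b_3 = 16
c_3 = 4.5
t_3 = 9.5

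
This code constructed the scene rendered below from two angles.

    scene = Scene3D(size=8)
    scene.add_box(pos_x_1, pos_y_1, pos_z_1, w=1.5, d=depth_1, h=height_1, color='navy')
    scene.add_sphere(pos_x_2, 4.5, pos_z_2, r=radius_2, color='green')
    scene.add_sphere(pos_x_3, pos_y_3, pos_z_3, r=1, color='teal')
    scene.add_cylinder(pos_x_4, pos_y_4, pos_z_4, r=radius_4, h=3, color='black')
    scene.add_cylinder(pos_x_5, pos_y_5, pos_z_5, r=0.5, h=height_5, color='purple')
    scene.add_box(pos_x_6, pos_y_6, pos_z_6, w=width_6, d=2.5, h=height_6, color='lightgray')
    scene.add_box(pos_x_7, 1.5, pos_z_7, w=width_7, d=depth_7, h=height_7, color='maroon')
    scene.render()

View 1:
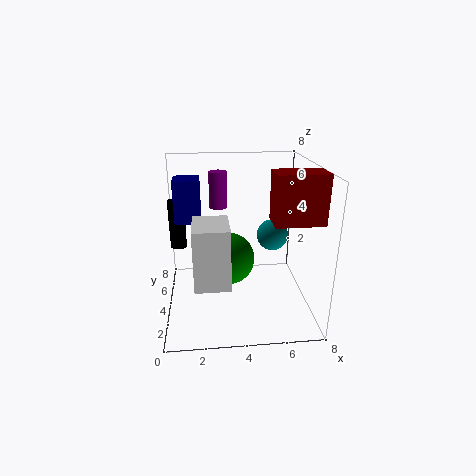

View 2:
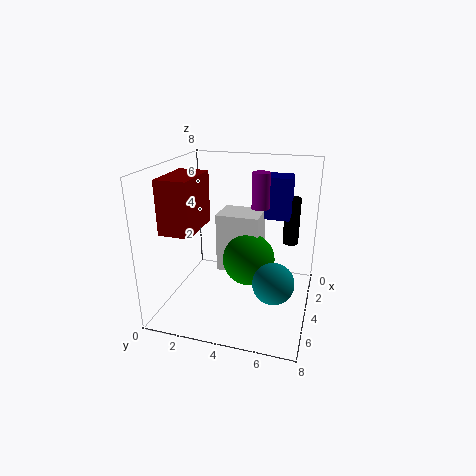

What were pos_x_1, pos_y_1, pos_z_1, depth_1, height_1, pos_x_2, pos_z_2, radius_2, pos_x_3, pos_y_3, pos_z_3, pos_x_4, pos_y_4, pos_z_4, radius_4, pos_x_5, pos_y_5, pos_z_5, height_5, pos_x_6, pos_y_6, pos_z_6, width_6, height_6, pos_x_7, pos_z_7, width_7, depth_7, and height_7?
pos_x_1 = 0.5
pos_y_1 = 5
pos_z_1 = 4.5
depth_1 = 1.5
height_1 = 2.5
pos_x_2 = 3.5
pos_z_2 = 2.5
radius_2 = 1.5
pos_x_3 = 6.5
pos_y_3 = 6.5
pos_z_3 = 3
pos_x_4 = 0.5
pos_y_4 = 6.5
pos_z_4 = 2.5
radius_4 = 0.5
pos_x_5 = 3
pos_y_5 = 5
pos_z_5 = 5.5
height_5 = 2
pos_x_6 = 1.5
pos_y_6 = 2.5
pos_z_6 = 1.5
width_6 = 2
height_6 = 3.5
pos_x_7 = 5.5
pos_z_7 = 5.5
width_7 = 2.5
depth_7 = 1.5
height_7 = 2.5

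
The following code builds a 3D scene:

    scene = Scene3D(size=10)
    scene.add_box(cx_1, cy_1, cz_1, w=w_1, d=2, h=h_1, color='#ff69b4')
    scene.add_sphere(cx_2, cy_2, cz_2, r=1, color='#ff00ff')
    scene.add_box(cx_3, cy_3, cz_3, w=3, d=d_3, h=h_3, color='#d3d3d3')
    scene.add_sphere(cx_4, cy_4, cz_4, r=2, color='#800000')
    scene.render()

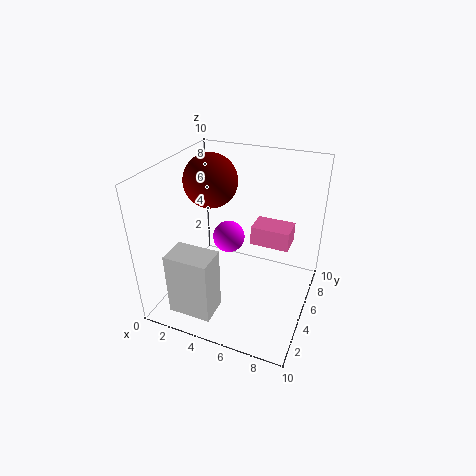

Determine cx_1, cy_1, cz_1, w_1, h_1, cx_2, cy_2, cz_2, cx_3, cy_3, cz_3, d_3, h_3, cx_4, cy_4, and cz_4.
cx_1 = 5, cy_1 = 7.5, cz_1 = 3, w_1 = 3, h_1 = 1.5, cx_2 = 5, cy_2 = 3.5, cz_2 = 6, cx_3 = 1.5, cy_3 = 1, cz_3 = 0.5, d_3 = 2, h_3 = 4.5, cx_4 = 2, cy_4 = 7, cz_4 = 8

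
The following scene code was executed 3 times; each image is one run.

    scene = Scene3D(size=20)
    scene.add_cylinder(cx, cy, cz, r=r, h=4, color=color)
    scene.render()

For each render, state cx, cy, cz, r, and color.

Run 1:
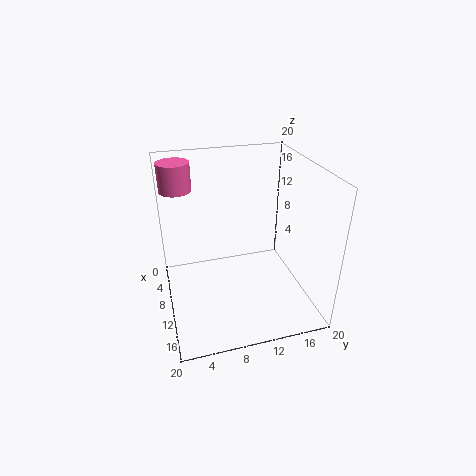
cx = 4.75; cy = 2.5; cz = 15.75; r = 2.25; color = 'hotpink'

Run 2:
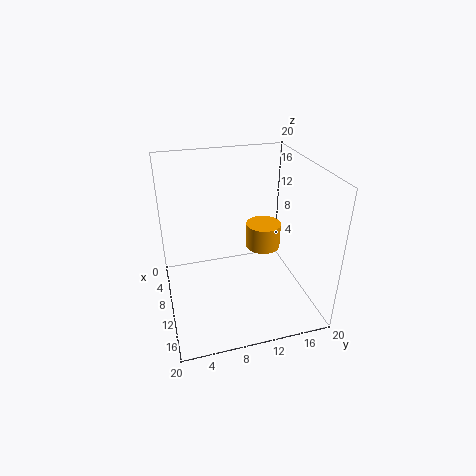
cx = 4.75; cy = 15.75; cz = 4.75; r = 2.75; color = 'orange'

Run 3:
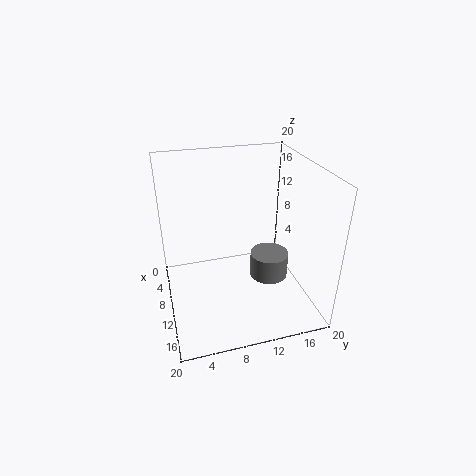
cx = 7.25; cy = 16; cz = 0.75; r = 3; color = 'gray'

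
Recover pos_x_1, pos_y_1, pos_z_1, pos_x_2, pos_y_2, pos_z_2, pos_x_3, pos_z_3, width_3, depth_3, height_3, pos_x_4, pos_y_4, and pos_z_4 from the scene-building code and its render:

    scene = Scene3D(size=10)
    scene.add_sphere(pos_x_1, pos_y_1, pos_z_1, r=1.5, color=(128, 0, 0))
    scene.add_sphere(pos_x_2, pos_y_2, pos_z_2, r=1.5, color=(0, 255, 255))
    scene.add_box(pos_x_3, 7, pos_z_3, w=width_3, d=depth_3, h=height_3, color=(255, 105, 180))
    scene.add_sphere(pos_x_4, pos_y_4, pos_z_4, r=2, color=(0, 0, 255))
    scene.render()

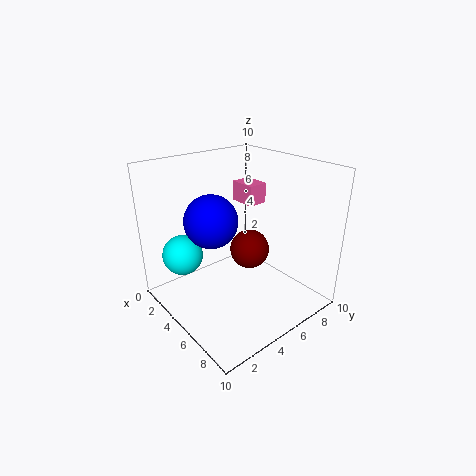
pos_x_1 = 4, pos_y_1 = 7, pos_z_1 = 3, pos_x_2 = 1.5, pos_y_2 = 2.5, pos_z_2 = 3, pos_x_3 = 2, pos_z_3 = 6.5, width_3 = 2, depth_3 = 1.5, height_3 = 1.5, pos_x_4 = 2.5, pos_y_4 = 4.5, pos_z_4 = 5.5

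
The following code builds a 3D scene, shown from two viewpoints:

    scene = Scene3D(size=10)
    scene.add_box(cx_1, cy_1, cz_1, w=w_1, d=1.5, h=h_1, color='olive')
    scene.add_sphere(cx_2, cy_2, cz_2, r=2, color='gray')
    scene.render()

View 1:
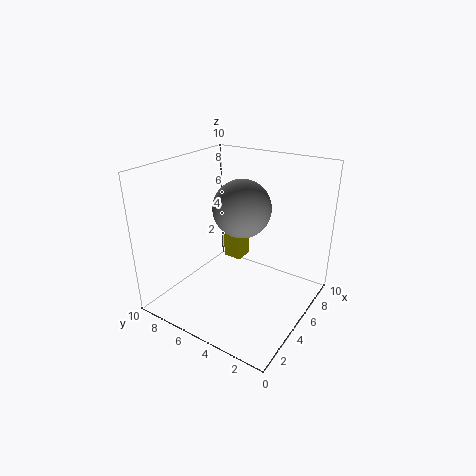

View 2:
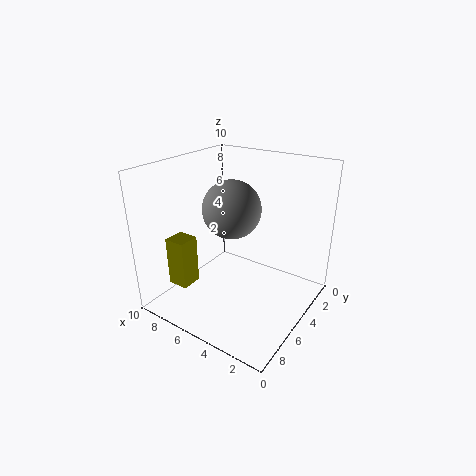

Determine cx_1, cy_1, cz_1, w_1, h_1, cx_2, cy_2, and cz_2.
cx_1 = 7.5; cy_1 = 6.5; cz_1 = 1.5; w_1 = 1.5; h_1 = 3.5; cx_2 = 5.5; cy_2 = 5; cz_2 = 7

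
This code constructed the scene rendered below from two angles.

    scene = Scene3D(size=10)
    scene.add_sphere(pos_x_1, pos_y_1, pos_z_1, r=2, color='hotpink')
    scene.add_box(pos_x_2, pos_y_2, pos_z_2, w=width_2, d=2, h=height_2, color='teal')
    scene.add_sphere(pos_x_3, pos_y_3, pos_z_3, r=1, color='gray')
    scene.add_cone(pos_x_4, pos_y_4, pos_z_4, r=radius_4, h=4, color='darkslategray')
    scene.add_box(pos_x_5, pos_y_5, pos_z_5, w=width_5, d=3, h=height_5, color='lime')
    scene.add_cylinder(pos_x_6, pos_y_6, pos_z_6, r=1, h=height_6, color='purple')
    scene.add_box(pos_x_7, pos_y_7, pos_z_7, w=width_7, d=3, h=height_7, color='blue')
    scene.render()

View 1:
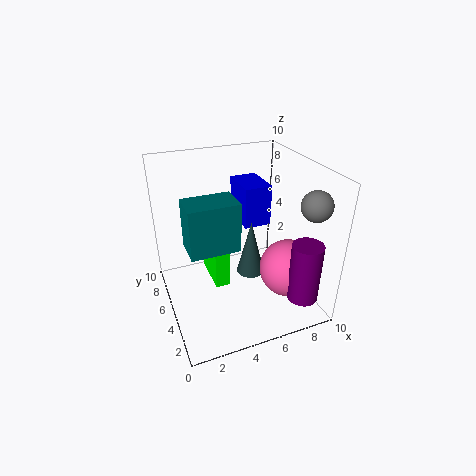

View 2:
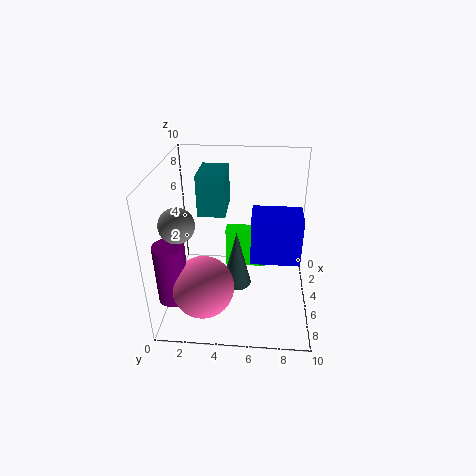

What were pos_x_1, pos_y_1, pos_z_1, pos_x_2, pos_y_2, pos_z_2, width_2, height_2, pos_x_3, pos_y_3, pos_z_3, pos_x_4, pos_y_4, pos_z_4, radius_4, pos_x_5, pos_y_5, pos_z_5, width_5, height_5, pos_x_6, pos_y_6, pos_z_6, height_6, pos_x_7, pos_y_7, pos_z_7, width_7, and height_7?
pos_x_1 = 8, pos_y_1 = 3, pos_z_1 = 3, pos_x_2 = 1, pos_y_2 = 2, pos_z_2 = 6, width_2 = 3, height_2 = 3, pos_x_3 = 9, pos_y_3 = 2, pos_z_3 = 8, pos_x_4 = 6, pos_y_4 = 5, pos_z_4 = 2, radius_4 = 1, pos_x_5 = 3, pos_y_5 = 4, pos_z_5 = 2, width_5 = 1, height_5 = 3, pos_x_6 = 8, pos_y_6 = 1, pos_z_6 = 2, height_6 = 4, pos_x_7 = 6, pos_y_7 = 6, pos_z_7 = 5, width_7 = 2, height_7 = 3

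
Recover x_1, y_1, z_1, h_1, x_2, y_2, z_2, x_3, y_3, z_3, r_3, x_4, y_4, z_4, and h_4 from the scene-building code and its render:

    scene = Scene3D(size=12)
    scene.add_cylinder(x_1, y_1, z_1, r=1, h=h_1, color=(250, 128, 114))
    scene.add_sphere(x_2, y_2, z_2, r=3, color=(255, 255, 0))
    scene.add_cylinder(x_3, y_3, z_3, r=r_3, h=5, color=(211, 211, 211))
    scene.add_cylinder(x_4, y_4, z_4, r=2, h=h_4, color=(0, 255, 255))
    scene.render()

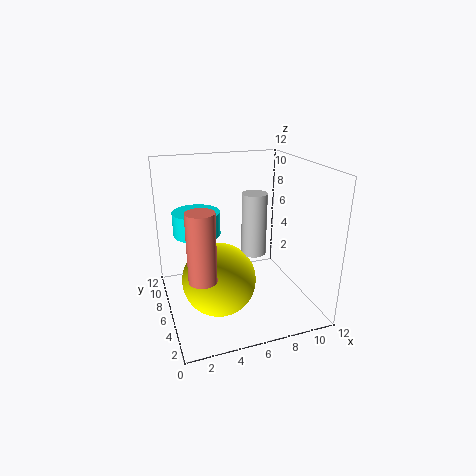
x_1 = 2, y_1 = 2, z_1 = 5, h_1 = 5, x_2 = 4, y_2 = 5, z_2 = 3, x_3 = 7, y_3 = 5, z_3 = 5, r_3 = 1, x_4 = 3, y_4 = 8, z_4 = 6, h_4 = 2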